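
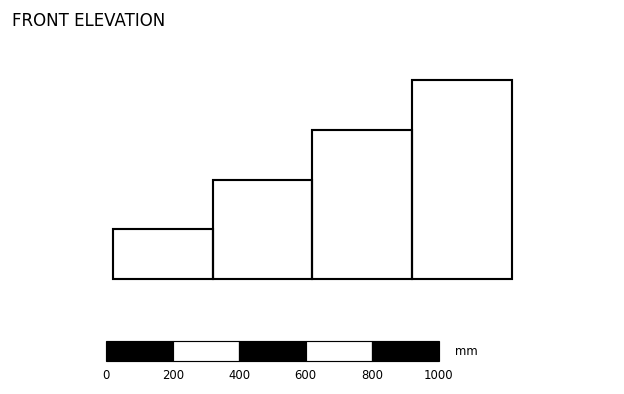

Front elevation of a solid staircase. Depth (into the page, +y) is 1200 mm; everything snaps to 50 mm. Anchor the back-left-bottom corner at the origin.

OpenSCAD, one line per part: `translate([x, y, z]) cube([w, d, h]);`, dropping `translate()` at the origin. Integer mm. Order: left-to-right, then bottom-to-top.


cube([300, 1200, 150]);
translate([300, 0, 0]) cube([300, 1200, 300]);
translate([600, 0, 0]) cube([300, 1200, 450]);
translate([900, 0, 0]) cube([300, 1200, 600]);


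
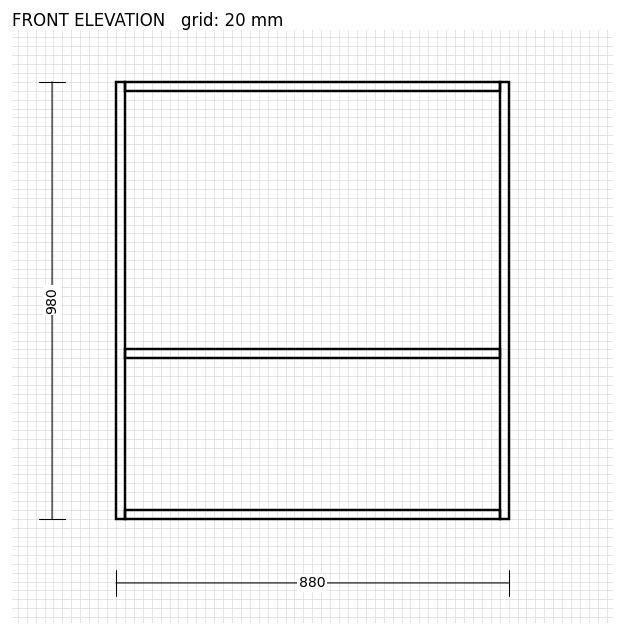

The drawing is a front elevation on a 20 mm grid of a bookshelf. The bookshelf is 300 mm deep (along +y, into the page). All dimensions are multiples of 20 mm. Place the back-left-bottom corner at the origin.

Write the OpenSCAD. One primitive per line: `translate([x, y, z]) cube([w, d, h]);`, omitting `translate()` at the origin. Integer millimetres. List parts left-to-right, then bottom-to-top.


cube([20, 300, 980]);
translate([20, 0, 0]) cube([840, 300, 20]);
translate([20, 0, 360]) cube([840, 300, 20]);
translate([20, 0, 960]) cube([840, 300, 20]);
translate([860, 0, 0]) cube([20, 300, 980]);


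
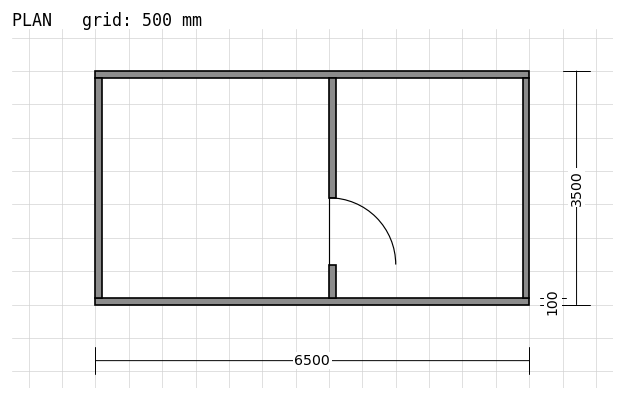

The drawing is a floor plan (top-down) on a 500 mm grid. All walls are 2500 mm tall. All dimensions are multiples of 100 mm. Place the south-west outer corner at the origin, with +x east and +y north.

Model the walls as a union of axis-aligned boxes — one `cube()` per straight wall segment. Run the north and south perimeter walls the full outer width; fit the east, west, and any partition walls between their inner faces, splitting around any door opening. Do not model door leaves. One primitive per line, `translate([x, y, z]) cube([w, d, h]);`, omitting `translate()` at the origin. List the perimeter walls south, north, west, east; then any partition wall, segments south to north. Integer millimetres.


cube([6500, 100, 2500]);
translate([0, 3400, 0]) cube([6500, 100, 2500]);
translate([0, 100, 0]) cube([100, 3300, 2500]);
translate([6400, 100, 0]) cube([100, 3300, 2500]);
translate([3500, 100, 0]) cube([100, 500, 2500]);
translate([3500, 1600, 0]) cube([100, 1800, 2500]);


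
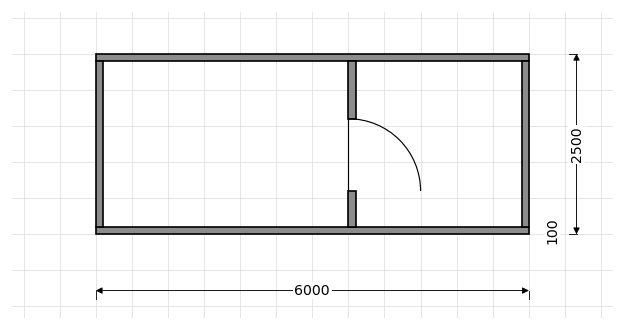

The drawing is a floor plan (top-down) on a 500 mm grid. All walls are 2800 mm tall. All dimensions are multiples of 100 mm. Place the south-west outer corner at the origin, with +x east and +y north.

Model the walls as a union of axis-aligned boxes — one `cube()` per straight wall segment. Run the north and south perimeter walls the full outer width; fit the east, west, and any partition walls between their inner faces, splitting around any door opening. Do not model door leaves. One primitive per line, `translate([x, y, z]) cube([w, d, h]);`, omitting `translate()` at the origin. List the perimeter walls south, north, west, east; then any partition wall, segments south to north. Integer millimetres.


cube([6000, 100, 2800]);
translate([0, 2400, 0]) cube([6000, 100, 2800]);
translate([0, 100, 0]) cube([100, 2300, 2800]);
translate([5900, 100, 0]) cube([100, 2300, 2800]);
translate([3500, 100, 0]) cube([100, 500, 2800]);
translate([3500, 1600, 0]) cube([100, 800, 2800]);


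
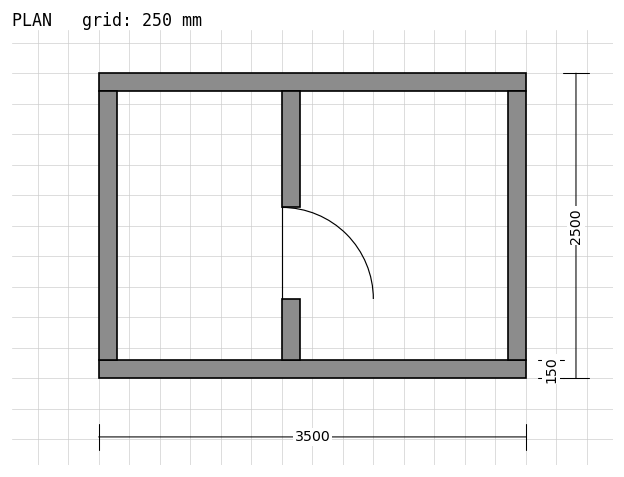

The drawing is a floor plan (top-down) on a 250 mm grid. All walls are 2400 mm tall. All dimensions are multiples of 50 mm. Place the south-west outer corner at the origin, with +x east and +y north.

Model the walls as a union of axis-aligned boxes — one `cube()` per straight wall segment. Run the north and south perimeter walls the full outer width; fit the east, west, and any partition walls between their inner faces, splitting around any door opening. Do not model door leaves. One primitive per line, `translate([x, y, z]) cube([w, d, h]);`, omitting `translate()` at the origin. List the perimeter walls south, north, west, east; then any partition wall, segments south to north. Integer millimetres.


cube([3500, 150, 2400]);
translate([0, 2350, 0]) cube([3500, 150, 2400]);
translate([0, 150, 0]) cube([150, 2200, 2400]);
translate([3350, 150, 0]) cube([150, 2200, 2400]);
translate([1500, 150, 0]) cube([150, 500, 2400]);
translate([1500, 1400, 0]) cube([150, 950, 2400]);


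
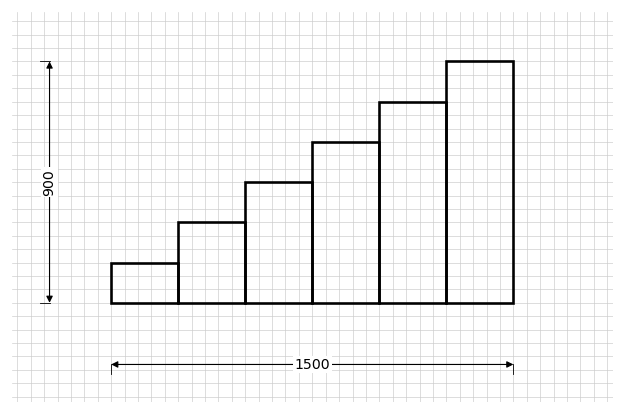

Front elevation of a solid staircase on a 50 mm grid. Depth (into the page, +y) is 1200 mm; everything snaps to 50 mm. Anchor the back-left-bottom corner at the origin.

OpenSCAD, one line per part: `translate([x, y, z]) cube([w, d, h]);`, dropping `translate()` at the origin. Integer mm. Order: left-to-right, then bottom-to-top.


cube([250, 1200, 150]);
translate([250, 0, 0]) cube([250, 1200, 300]);
translate([500, 0, 0]) cube([250, 1200, 450]);
translate([750, 0, 0]) cube([250, 1200, 600]);
translate([1000, 0, 0]) cube([250, 1200, 750]);
translate([1250, 0, 0]) cube([250, 1200, 900]);


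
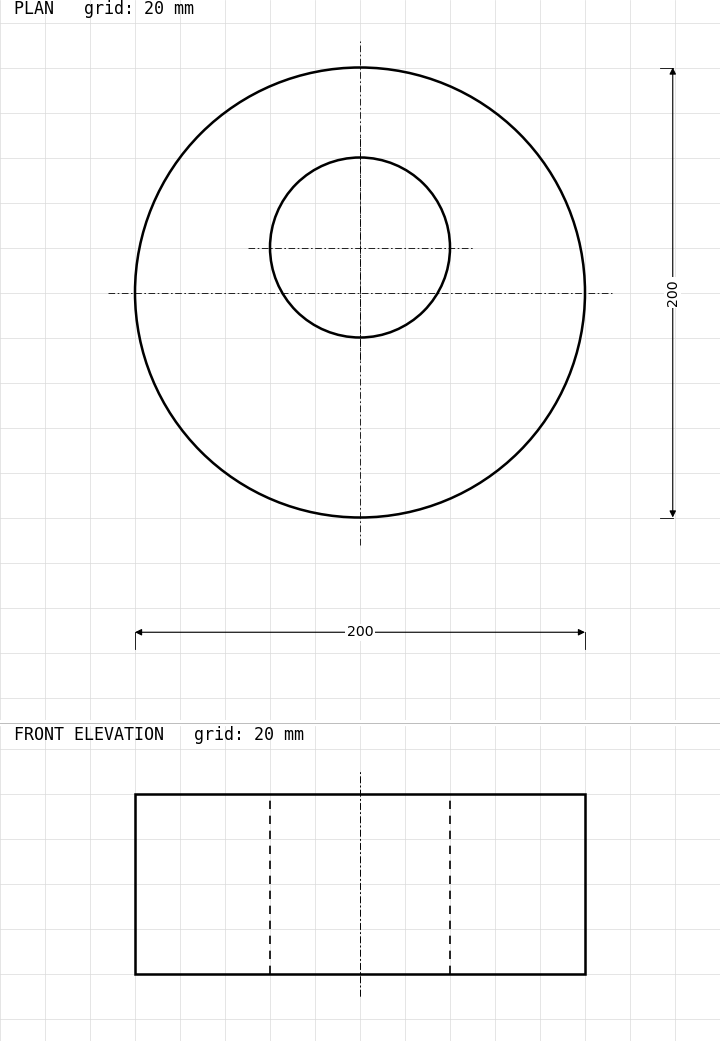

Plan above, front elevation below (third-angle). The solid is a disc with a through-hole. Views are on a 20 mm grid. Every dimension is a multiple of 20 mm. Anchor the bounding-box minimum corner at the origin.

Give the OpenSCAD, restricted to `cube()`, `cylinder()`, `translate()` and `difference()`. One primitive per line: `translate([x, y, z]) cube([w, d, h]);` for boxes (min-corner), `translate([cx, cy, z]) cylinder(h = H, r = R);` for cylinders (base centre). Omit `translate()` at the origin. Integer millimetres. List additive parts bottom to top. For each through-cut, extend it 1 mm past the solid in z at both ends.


difference() {
  translate([100, 100, 0]) cylinder(h = 80, r = 100);
  translate([100, 120, -1]) cylinder(h = 82, r = 40);
}


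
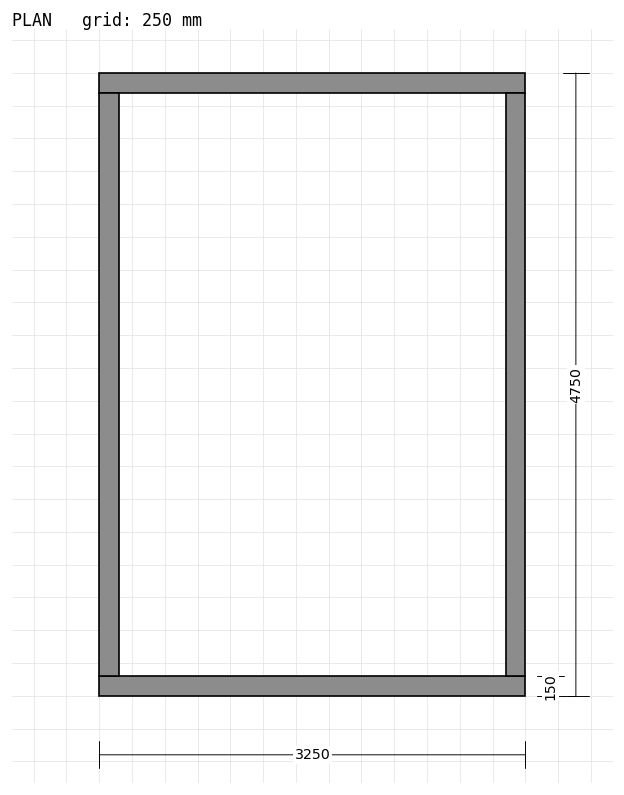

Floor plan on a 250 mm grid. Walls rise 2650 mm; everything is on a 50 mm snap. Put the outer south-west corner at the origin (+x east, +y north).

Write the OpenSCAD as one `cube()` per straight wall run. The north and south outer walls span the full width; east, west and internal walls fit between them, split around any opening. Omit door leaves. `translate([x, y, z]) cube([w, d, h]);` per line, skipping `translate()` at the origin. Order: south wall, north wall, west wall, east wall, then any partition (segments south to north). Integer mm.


cube([3250, 150, 2650]);
translate([0, 4600, 0]) cube([3250, 150, 2650]);
translate([0, 150, 0]) cube([150, 4450, 2650]);
translate([3100, 150, 0]) cube([150, 4450, 2650]);


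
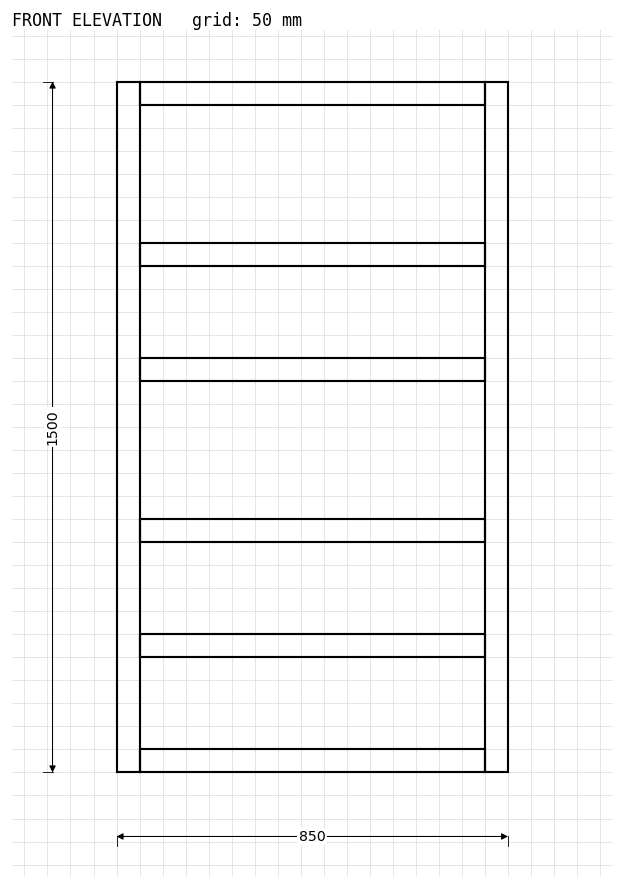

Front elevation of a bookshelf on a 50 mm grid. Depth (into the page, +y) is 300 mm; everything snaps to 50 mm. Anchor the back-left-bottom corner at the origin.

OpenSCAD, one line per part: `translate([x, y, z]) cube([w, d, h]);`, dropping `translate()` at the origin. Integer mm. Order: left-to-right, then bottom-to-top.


cube([50, 300, 1500]);
translate([50, 0, 0]) cube([750, 300, 50]);
translate([50, 0, 250]) cube([750, 300, 50]);
translate([50, 0, 500]) cube([750, 300, 50]);
translate([50, 0, 850]) cube([750, 300, 50]);
translate([50, 0, 1100]) cube([750, 300, 50]);
translate([50, 0, 1450]) cube([750, 300, 50]);
translate([800, 0, 0]) cube([50, 300, 1500]);


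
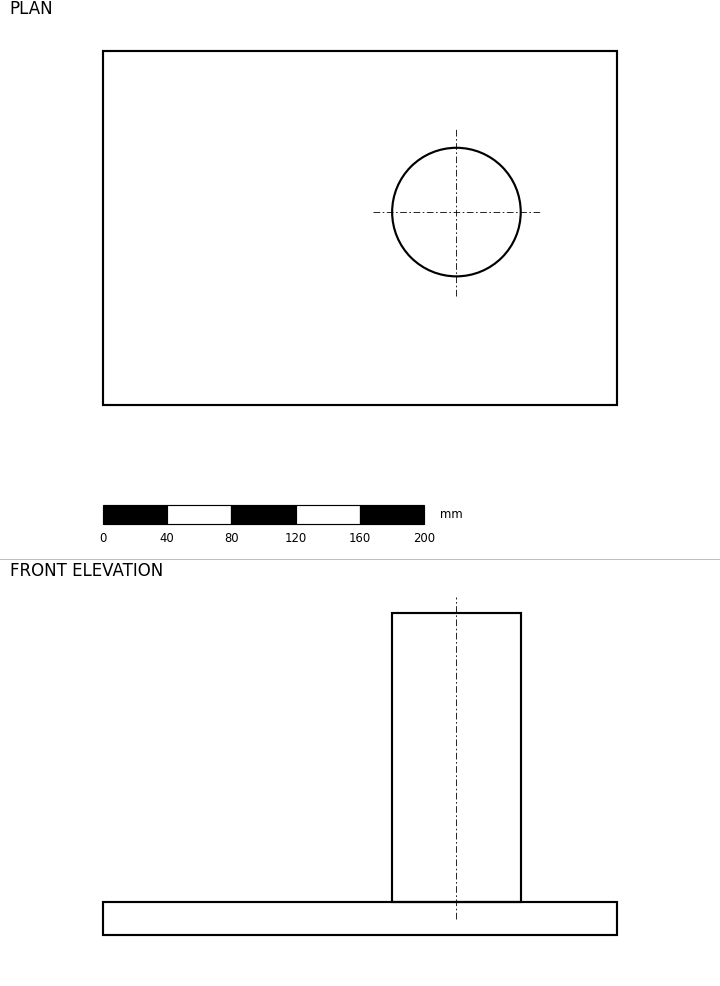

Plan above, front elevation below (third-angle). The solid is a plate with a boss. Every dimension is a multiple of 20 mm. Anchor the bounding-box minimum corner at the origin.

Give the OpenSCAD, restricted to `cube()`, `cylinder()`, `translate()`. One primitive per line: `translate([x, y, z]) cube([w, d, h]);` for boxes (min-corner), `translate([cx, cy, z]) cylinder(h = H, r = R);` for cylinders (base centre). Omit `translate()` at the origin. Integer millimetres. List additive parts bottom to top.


cube([320, 220, 20]);
translate([220, 120, 20]) cylinder(h = 180, r = 40);


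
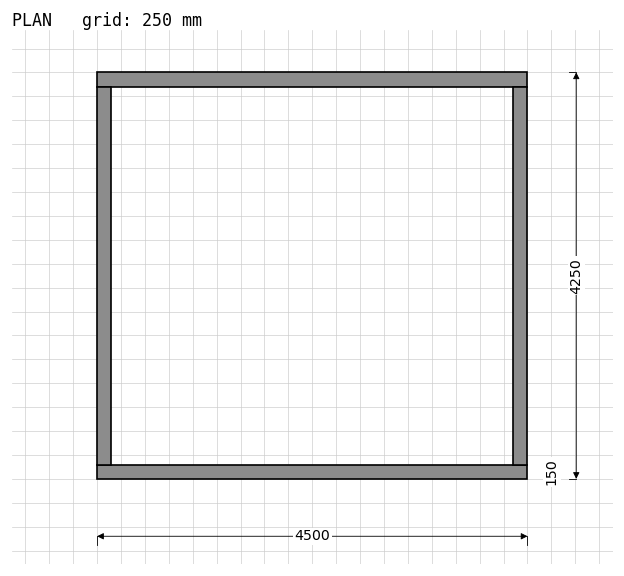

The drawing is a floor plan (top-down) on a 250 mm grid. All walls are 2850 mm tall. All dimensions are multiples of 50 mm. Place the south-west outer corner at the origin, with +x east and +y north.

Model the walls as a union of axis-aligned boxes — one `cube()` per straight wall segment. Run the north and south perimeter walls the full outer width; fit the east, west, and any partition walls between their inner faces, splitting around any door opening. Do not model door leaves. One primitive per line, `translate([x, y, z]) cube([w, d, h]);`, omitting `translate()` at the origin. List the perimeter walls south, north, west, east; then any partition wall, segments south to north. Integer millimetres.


cube([4500, 150, 2850]);
translate([0, 4100, 0]) cube([4500, 150, 2850]);
translate([0, 150, 0]) cube([150, 3950, 2850]);
translate([4350, 150, 0]) cube([150, 3950, 2850]);


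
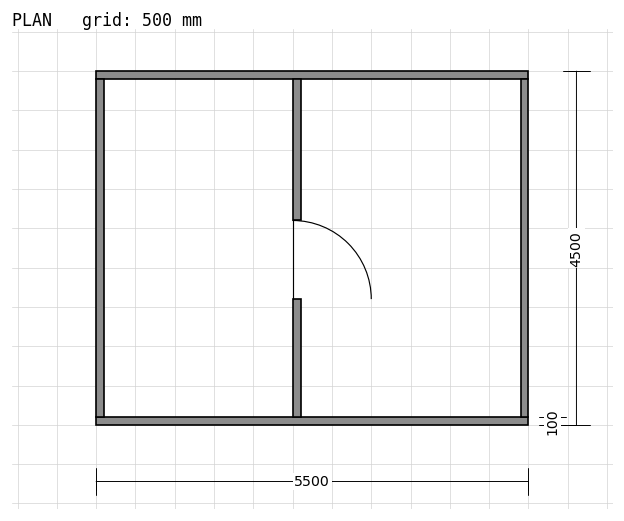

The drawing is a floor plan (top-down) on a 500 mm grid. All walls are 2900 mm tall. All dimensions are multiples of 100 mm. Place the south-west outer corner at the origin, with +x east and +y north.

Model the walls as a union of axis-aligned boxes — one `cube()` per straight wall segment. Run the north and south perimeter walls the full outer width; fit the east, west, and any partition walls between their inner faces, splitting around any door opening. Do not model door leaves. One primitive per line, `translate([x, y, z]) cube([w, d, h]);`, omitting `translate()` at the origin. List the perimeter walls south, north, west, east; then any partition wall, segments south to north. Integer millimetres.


cube([5500, 100, 2900]);
translate([0, 4400, 0]) cube([5500, 100, 2900]);
translate([0, 100, 0]) cube([100, 4300, 2900]);
translate([5400, 100, 0]) cube([100, 4300, 2900]);
translate([2500, 100, 0]) cube([100, 1500, 2900]);
translate([2500, 2600, 0]) cube([100, 1800, 2900]);


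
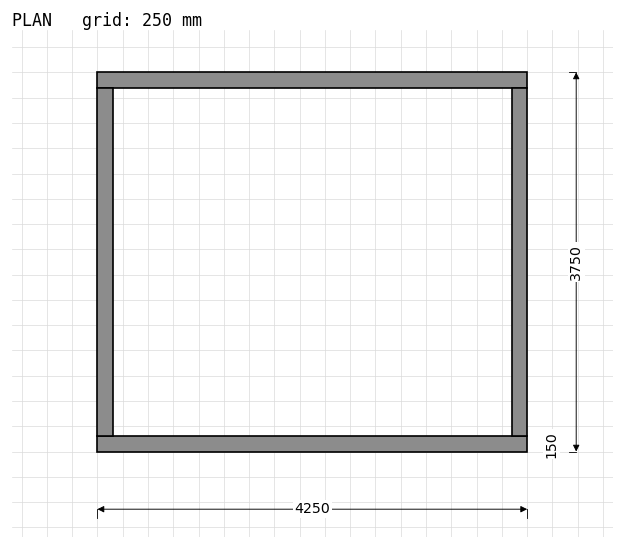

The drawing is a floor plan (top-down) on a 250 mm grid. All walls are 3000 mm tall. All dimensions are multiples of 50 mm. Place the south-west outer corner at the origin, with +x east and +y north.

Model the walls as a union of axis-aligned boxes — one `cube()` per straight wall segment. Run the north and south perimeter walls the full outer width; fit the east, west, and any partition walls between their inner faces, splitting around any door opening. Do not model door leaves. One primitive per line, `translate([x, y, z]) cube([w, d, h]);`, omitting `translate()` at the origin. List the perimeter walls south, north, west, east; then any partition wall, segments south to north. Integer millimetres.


cube([4250, 150, 3000]);
translate([0, 3600, 0]) cube([4250, 150, 3000]);
translate([0, 150, 0]) cube([150, 3450, 3000]);
translate([4100, 150, 0]) cube([150, 3450, 3000]);


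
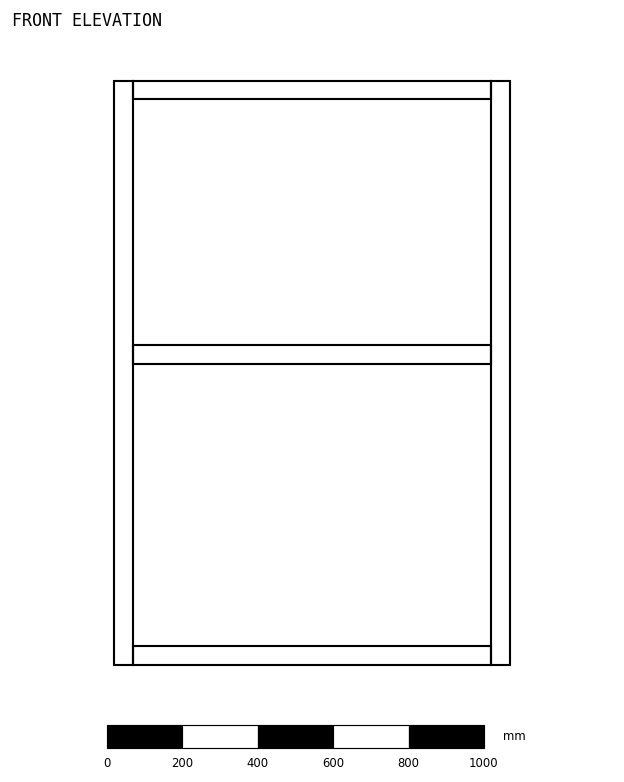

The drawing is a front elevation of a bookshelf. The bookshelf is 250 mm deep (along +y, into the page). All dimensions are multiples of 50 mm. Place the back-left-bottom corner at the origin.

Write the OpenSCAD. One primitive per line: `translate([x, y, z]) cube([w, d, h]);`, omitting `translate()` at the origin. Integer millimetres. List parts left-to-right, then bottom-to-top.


cube([50, 250, 1550]);
translate([50, 0, 0]) cube([950, 250, 50]);
translate([50, 0, 800]) cube([950, 250, 50]);
translate([50, 0, 1500]) cube([950, 250, 50]);
translate([1000, 0, 0]) cube([50, 250, 1550]);


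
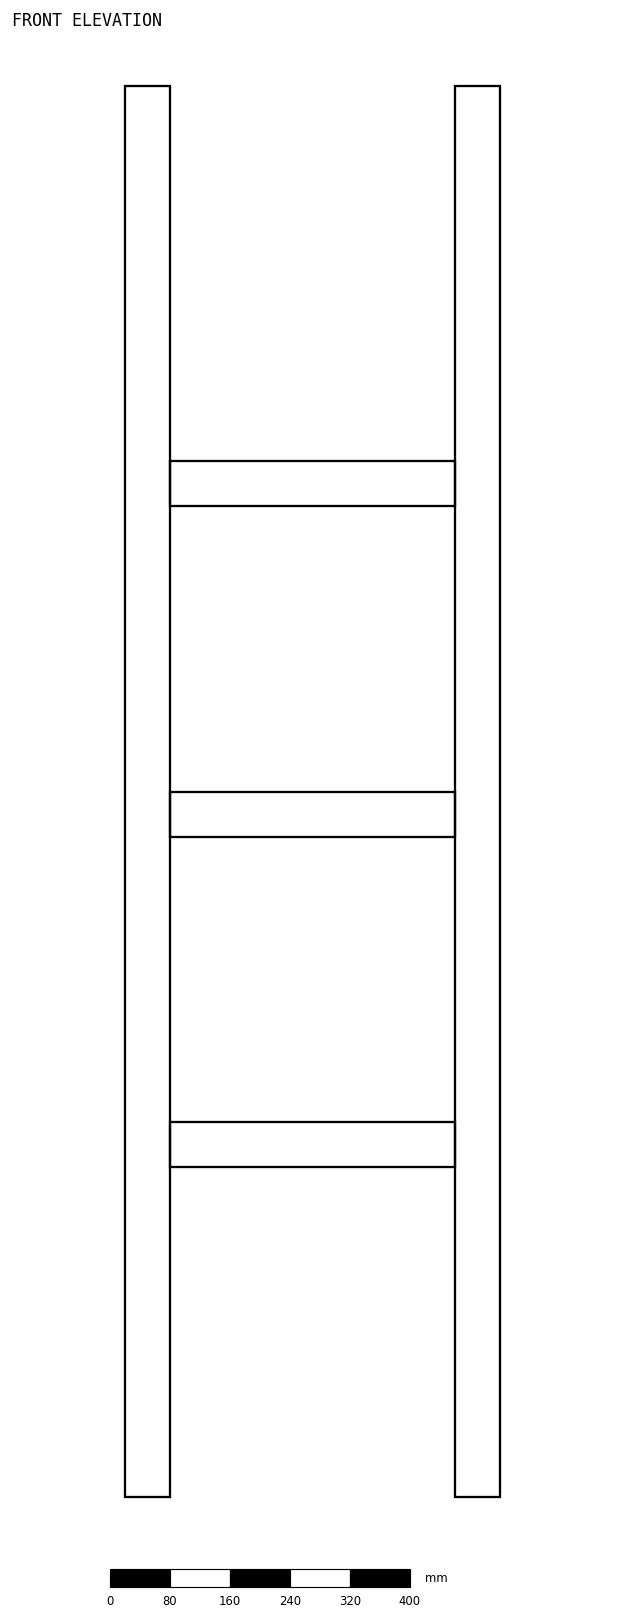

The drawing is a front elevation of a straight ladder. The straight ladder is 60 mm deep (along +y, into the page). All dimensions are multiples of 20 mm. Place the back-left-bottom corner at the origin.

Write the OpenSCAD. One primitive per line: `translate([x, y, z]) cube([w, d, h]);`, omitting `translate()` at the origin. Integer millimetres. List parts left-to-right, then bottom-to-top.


cube([60, 60, 1880]);
translate([60, 0, 440]) cube([380, 60, 60]);
translate([60, 0, 880]) cube([380, 60, 60]);
translate([60, 0, 1320]) cube([380, 60, 60]);
translate([440, 0, 0]) cube([60, 60, 1880]);


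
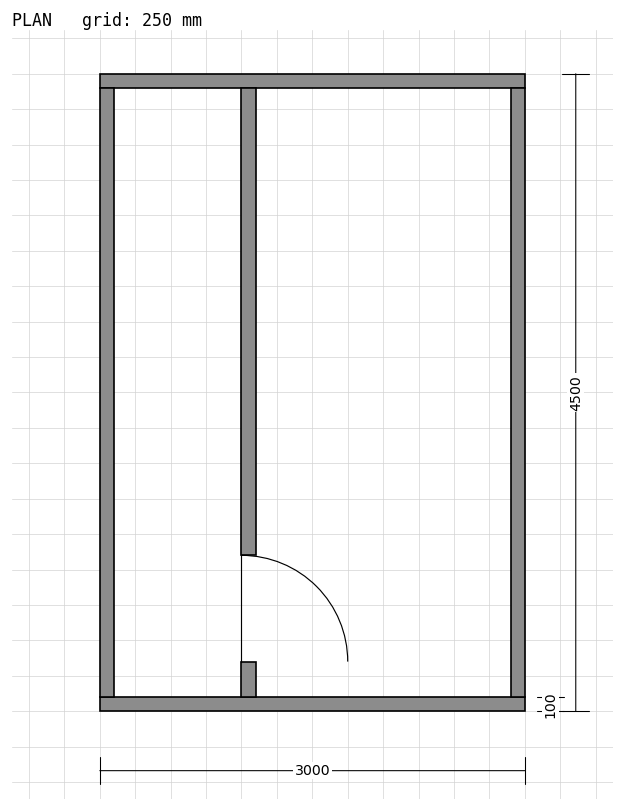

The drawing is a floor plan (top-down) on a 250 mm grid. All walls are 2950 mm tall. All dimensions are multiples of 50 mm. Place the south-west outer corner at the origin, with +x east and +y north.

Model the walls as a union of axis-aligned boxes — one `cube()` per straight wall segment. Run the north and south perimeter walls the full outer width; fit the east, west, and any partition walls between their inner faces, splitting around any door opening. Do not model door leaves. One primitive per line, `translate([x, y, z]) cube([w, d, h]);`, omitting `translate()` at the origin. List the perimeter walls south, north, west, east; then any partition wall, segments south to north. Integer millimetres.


cube([3000, 100, 2950]);
translate([0, 4400, 0]) cube([3000, 100, 2950]);
translate([0, 100, 0]) cube([100, 4300, 2950]);
translate([2900, 100, 0]) cube([100, 4300, 2950]);
translate([1000, 100, 0]) cube([100, 250, 2950]);
translate([1000, 1100, 0]) cube([100, 3300, 2950]);


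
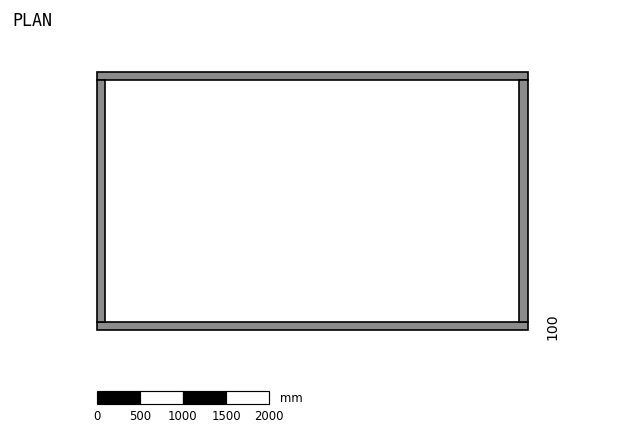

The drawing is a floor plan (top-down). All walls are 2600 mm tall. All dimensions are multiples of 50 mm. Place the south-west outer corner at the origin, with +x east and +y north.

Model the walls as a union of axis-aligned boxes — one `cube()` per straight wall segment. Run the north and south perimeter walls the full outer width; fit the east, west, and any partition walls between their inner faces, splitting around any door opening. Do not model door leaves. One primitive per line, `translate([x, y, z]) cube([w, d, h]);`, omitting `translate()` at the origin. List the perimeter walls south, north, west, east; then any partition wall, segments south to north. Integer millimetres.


cube([5000, 100, 2600]);
translate([0, 2900, 0]) cube([5000, 100, 2600]);
translate([0, 100, 0]) cube([100, 2800, 2600]);
translate([4900, 100, 0]) cube([100, 2800, 2600]);


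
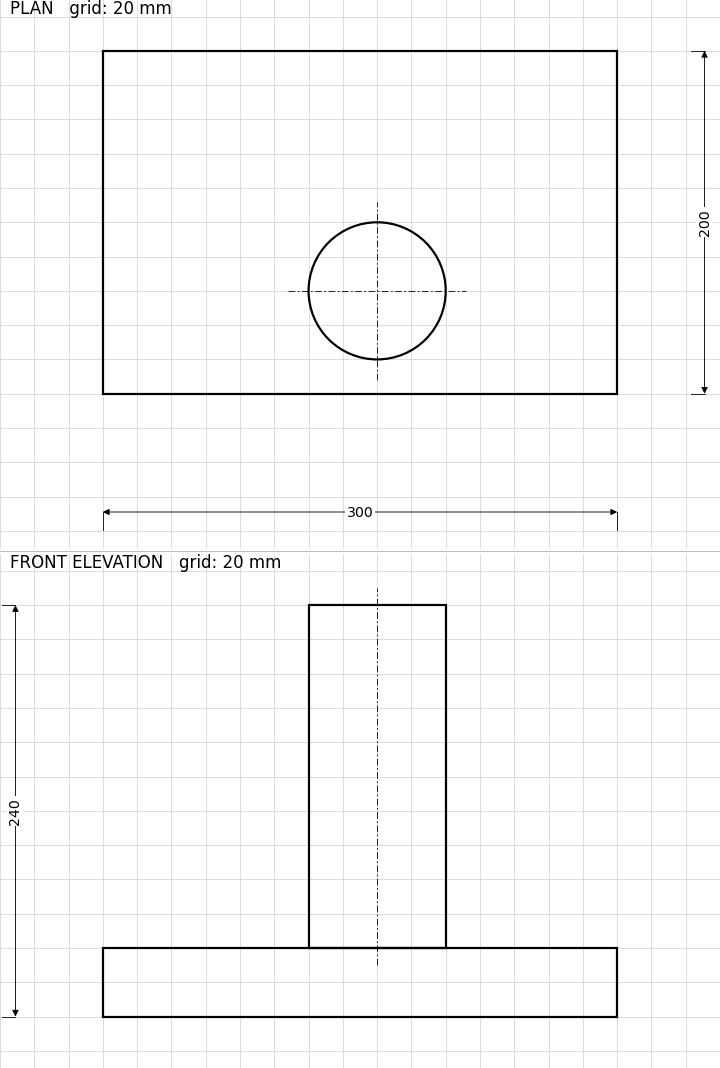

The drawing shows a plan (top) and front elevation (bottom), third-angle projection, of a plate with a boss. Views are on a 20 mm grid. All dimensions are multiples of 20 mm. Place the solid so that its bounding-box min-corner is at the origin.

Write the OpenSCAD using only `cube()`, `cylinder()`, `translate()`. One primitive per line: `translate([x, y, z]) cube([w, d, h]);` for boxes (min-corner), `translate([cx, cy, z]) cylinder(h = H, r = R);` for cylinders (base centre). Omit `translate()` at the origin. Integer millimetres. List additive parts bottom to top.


cube([300, 200, 40]);
translate([160, 60, 40]) cylinder(h = 200, r = 40);


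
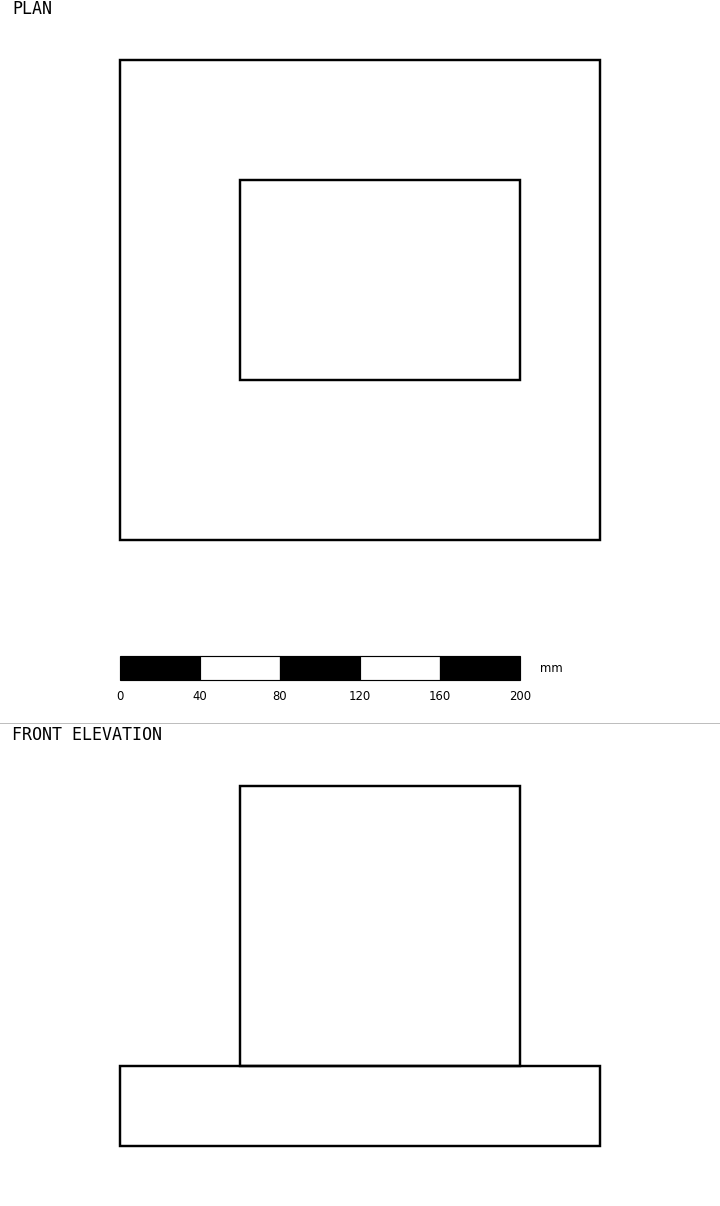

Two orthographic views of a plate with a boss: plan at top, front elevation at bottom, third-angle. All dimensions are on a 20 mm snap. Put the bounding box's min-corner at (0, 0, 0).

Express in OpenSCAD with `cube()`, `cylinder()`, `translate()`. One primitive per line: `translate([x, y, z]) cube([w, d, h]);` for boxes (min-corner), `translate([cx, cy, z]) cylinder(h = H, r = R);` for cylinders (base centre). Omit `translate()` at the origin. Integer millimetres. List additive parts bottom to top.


cube([240, 240, 40]);
translate([60, 80, 40]) cube([140, 100, 140]);


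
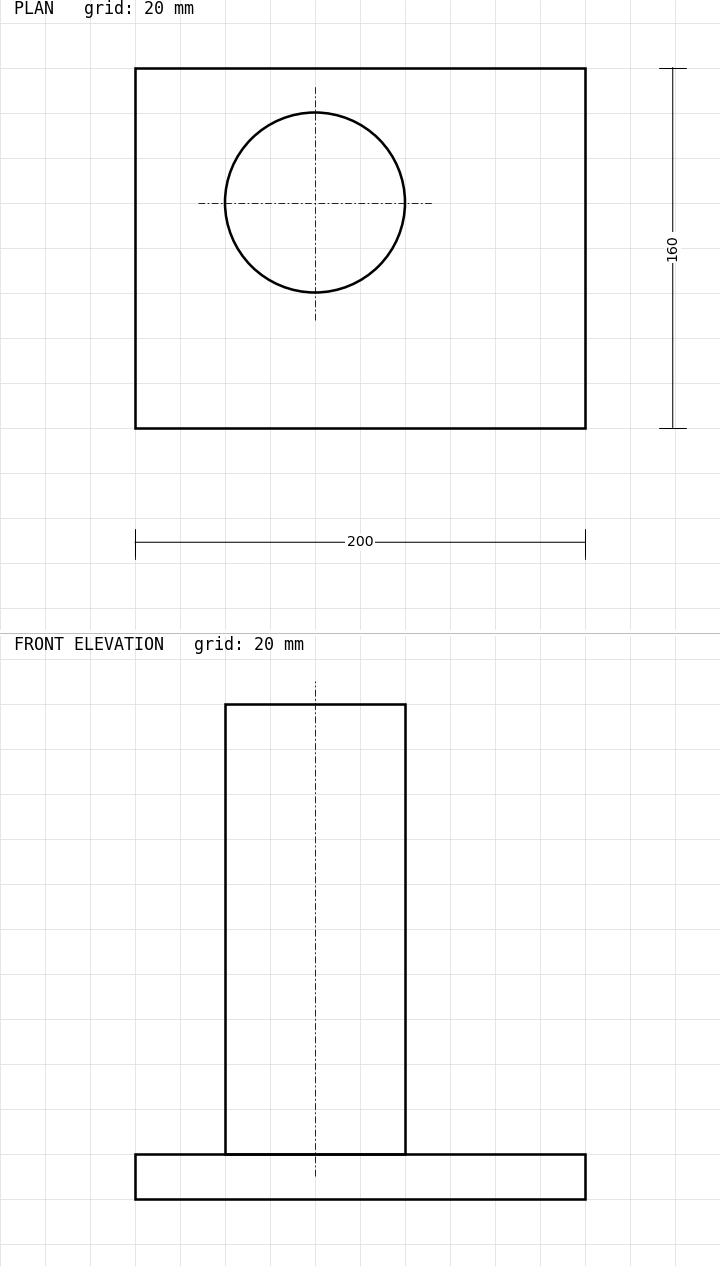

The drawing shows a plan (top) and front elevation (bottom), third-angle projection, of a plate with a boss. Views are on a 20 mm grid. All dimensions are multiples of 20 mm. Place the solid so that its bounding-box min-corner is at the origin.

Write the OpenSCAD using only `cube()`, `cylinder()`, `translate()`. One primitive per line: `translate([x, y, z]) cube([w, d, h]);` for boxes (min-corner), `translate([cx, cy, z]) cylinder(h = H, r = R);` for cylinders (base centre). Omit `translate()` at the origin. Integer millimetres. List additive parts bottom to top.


cube([200, 160, 20]);
translate([80, 100, 20]) cylinder(h = 200, r = 40);


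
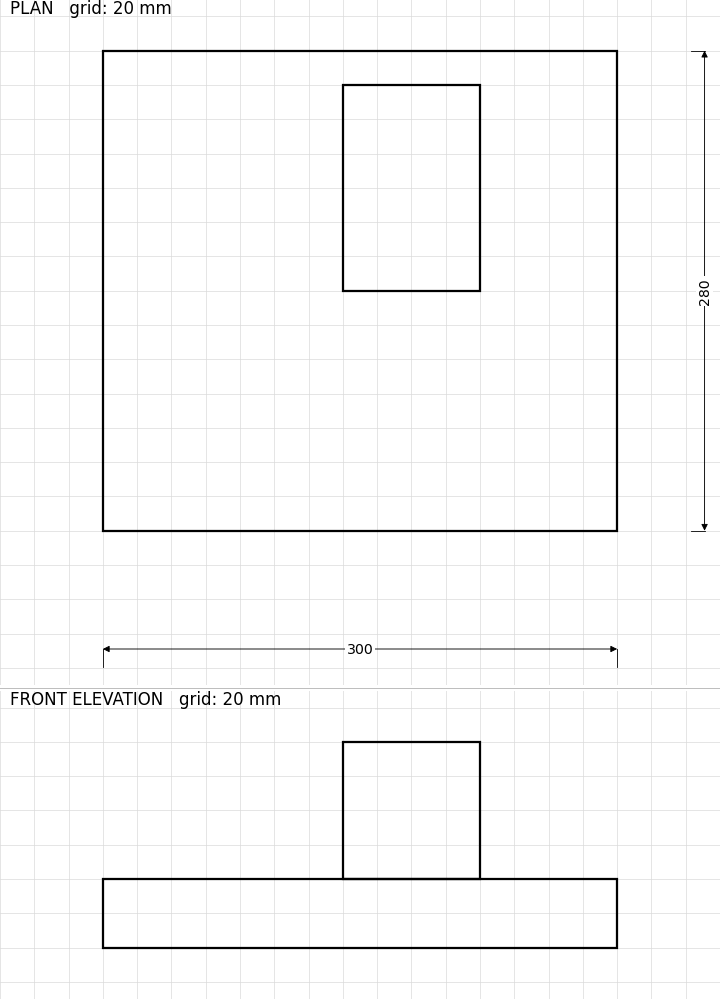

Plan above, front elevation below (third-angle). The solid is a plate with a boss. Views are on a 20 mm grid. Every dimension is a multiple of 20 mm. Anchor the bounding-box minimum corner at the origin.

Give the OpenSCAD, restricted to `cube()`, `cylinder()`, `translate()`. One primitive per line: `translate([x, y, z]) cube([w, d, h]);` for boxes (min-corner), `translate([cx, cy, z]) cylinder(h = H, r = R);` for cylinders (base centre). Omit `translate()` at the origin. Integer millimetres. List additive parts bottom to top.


cube([300, 280, 40]);
translate([140, 140, 40]) cube([80, 120, 80]);


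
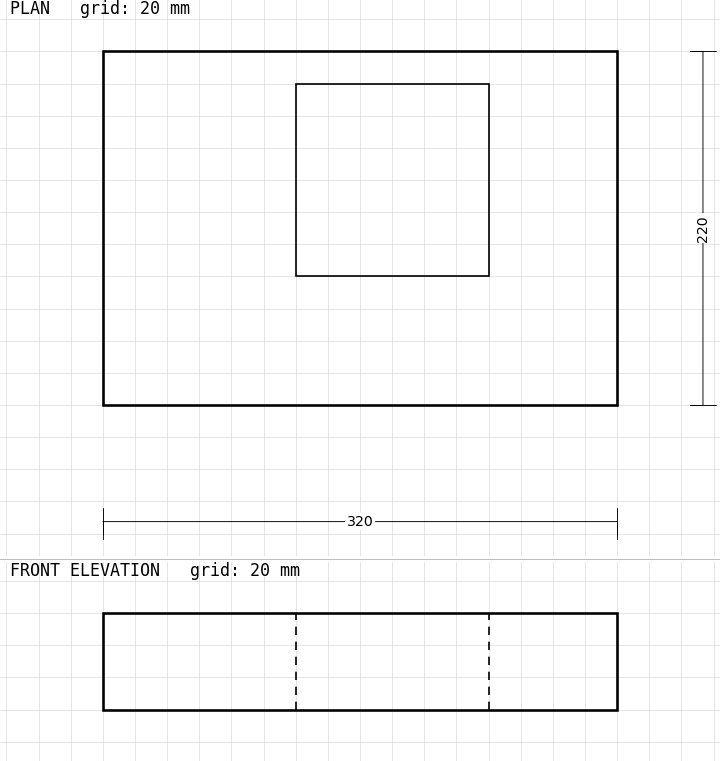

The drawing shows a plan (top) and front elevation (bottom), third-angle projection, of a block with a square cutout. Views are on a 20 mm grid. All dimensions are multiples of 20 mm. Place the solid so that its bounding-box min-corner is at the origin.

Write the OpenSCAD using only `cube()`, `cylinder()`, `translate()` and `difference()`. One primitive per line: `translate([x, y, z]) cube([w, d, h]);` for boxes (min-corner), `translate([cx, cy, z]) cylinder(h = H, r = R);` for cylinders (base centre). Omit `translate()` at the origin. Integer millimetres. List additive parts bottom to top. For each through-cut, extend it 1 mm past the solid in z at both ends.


difference() {
  cube([320, 220, 60]);
  translate([120, 80, -1]) cube([120, 120, 62]);
}


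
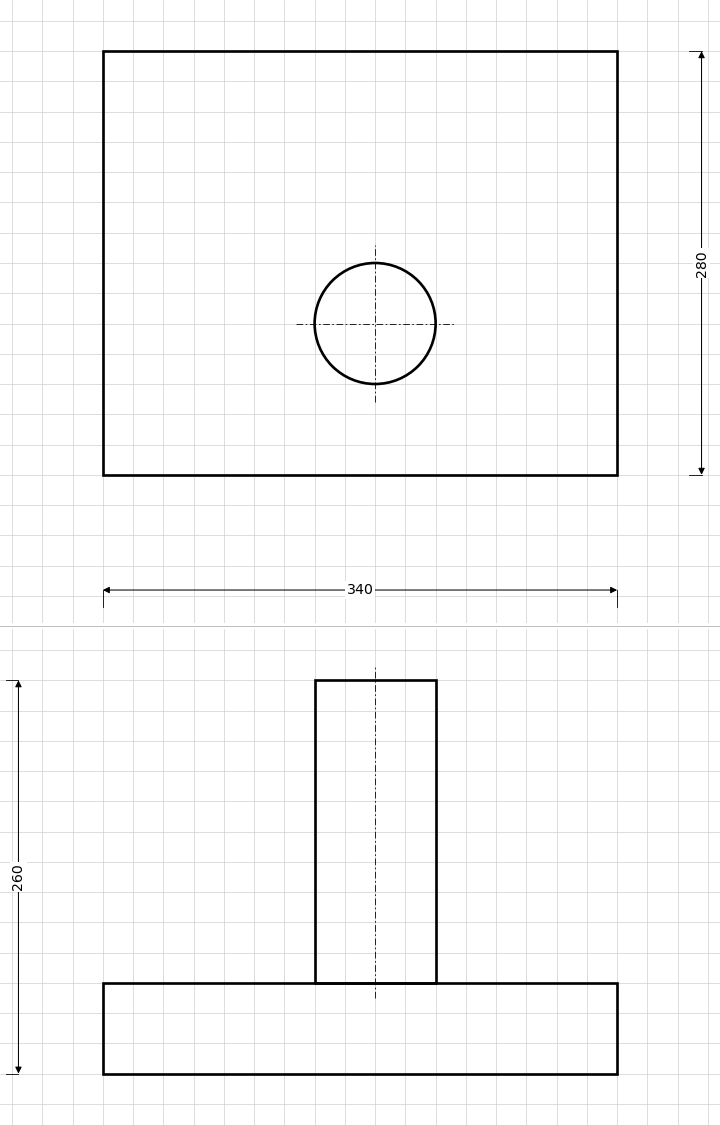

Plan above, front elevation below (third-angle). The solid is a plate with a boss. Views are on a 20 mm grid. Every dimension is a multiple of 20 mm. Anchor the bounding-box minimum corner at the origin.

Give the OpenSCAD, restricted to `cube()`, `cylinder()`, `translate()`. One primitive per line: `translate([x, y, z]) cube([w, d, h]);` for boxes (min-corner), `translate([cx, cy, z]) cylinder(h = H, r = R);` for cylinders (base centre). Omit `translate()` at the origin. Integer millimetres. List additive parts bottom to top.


cube([340, 280, 60]);
translate([180, 100, 60]) cylinder(h = 200, r = 40);


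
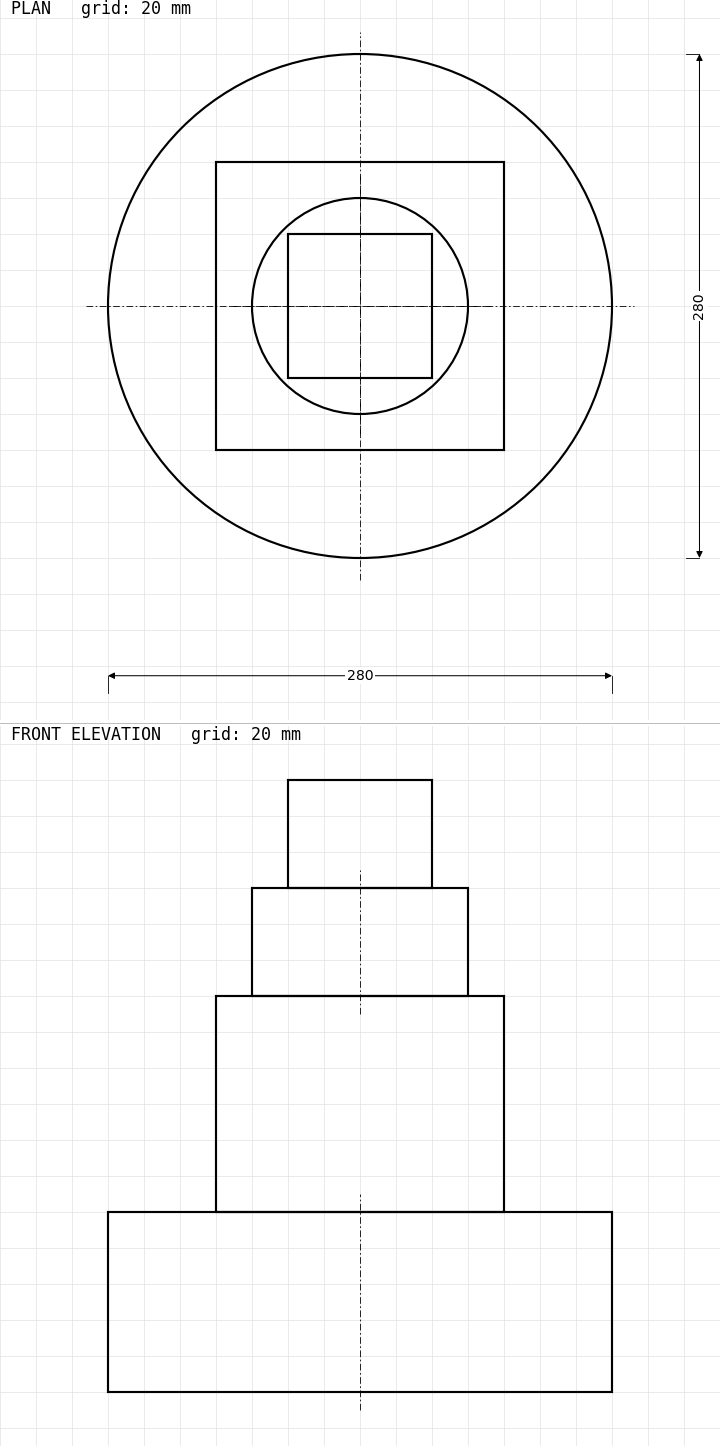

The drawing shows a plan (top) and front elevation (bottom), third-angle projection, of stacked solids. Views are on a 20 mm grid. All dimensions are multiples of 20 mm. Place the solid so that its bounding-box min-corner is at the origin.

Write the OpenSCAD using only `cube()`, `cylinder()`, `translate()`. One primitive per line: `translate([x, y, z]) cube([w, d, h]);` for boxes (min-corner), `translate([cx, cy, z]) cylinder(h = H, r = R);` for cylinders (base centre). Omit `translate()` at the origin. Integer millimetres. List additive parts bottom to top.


translate([140, 140, 0]) cylinder(h = 100, r = 140);
translate([60, 60, 100]) cube([160, 160, 120]);
translate([140, 140, 220]) cylinder(h = 60, r = 60);
translate([100, 100, 280]) cube([80, 80, 60]);


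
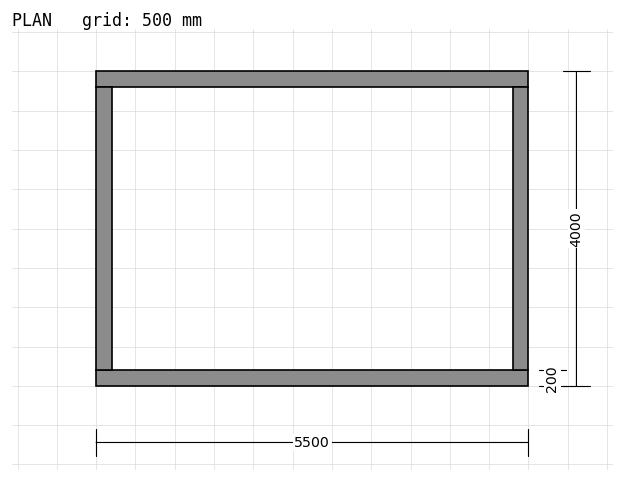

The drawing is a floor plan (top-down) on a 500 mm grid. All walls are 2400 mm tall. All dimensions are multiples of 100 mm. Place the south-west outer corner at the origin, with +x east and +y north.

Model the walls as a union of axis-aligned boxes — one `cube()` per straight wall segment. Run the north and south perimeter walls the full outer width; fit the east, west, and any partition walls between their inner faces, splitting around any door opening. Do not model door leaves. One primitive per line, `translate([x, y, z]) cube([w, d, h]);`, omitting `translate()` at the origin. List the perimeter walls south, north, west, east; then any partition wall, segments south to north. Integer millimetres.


cube([5500, 200, 2400]);
translate([0, 3800, 0]) cube([5500, 200, 2400]);
translate([0, 200, 0]) cube([200, 3600, 2400]);
translate([5300, 200, 0]) cube([200, 3600, 2400]);


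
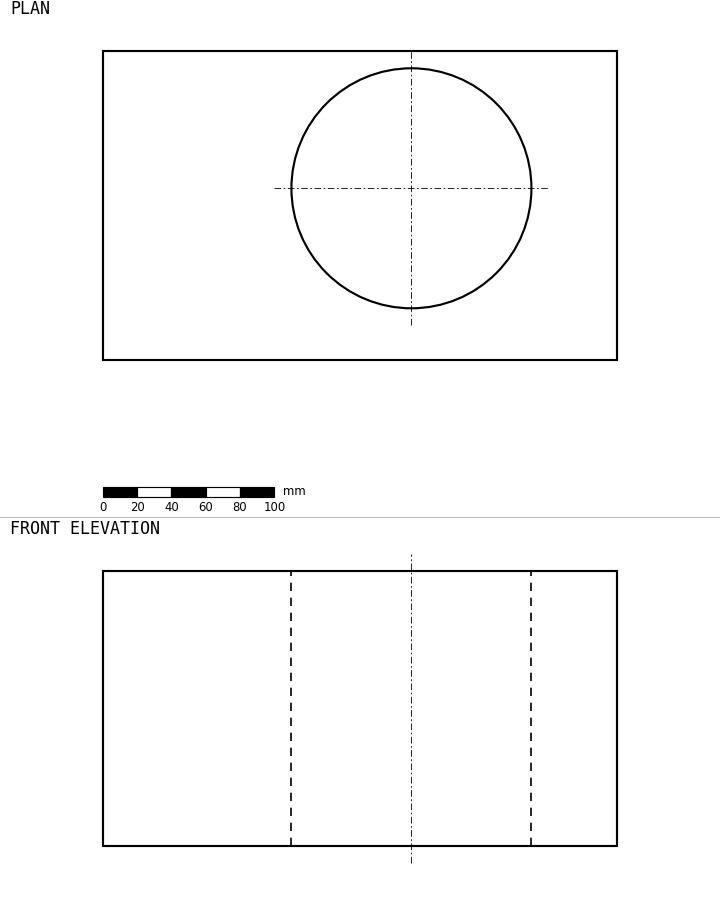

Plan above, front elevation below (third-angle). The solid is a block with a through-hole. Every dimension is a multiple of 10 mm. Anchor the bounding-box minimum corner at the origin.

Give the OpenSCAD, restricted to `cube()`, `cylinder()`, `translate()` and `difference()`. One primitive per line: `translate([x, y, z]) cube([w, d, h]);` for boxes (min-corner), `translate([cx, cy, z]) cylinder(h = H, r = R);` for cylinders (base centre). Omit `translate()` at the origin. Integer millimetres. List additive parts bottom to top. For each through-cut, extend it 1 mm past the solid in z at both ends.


difference() {
  cube([300, 180, 160]);
  translate([180, 100, -1]) cylinder(h = 162, r = 70);
}


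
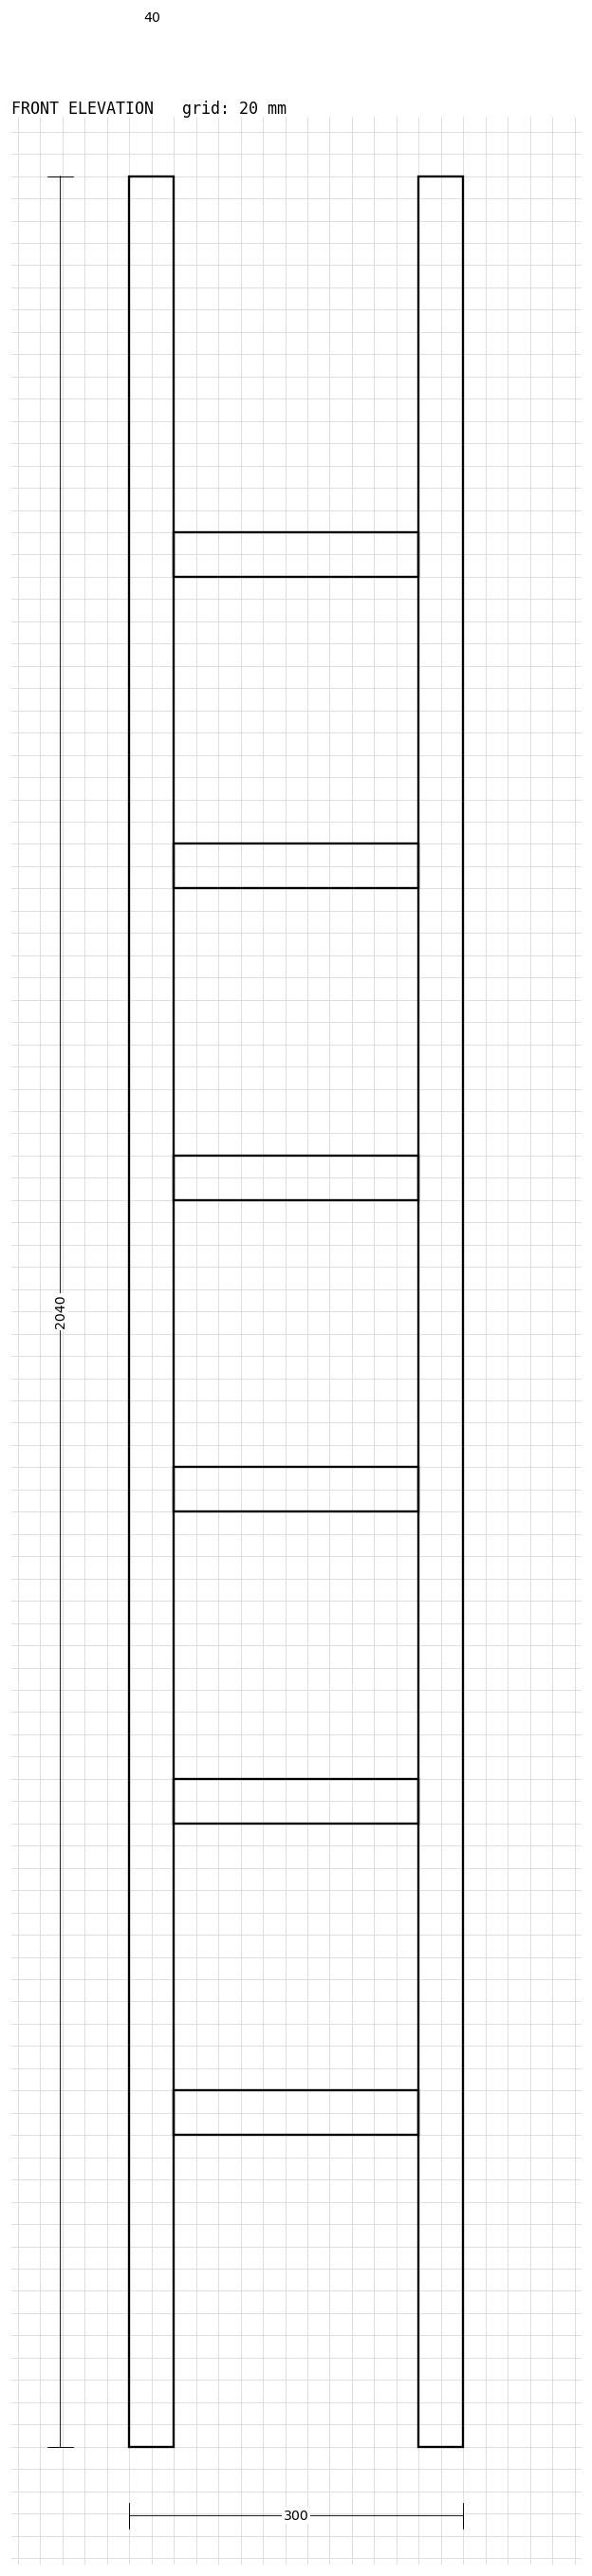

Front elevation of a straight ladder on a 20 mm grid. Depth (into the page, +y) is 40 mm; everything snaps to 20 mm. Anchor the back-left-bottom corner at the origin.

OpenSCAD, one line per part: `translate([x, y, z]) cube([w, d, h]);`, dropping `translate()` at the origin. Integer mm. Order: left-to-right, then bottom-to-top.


cube([40, 40, 2040]);
translate([40, 0, 280]) cube([220, 40, 40]);
translate([40, 0, 560]) cube([220, 40, 40]);
translate([40, 0, 840]) cube([220, 40, 40]);
translate([40, 0, 1120]) cube([220, 40, 40]);
translate([40, 0, 1400]) cube([220, 40, 40]);
translate([40, 0, 1680]) cube([220, 40, 40]);
translate([260, 0, 0]) cube([40, 40, 2040]);


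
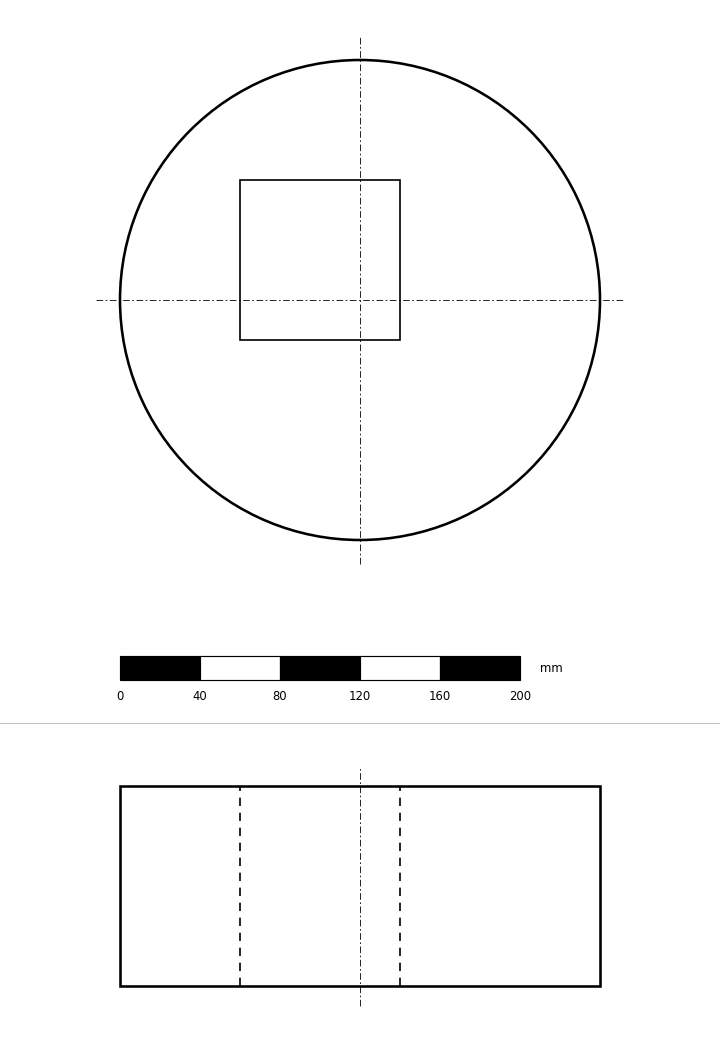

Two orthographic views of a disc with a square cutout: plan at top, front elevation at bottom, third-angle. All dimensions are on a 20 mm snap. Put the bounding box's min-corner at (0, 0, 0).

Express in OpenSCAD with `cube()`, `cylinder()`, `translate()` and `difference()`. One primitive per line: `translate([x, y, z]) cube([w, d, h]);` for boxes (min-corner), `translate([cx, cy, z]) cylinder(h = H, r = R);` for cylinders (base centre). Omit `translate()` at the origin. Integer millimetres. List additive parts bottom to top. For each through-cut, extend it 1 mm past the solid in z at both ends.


difference() {
  translate([120, 120, 0]) cylinder(h = 100, r = 120);
  translate([60, 100, -1]) cube([80, 80, 102]);
}


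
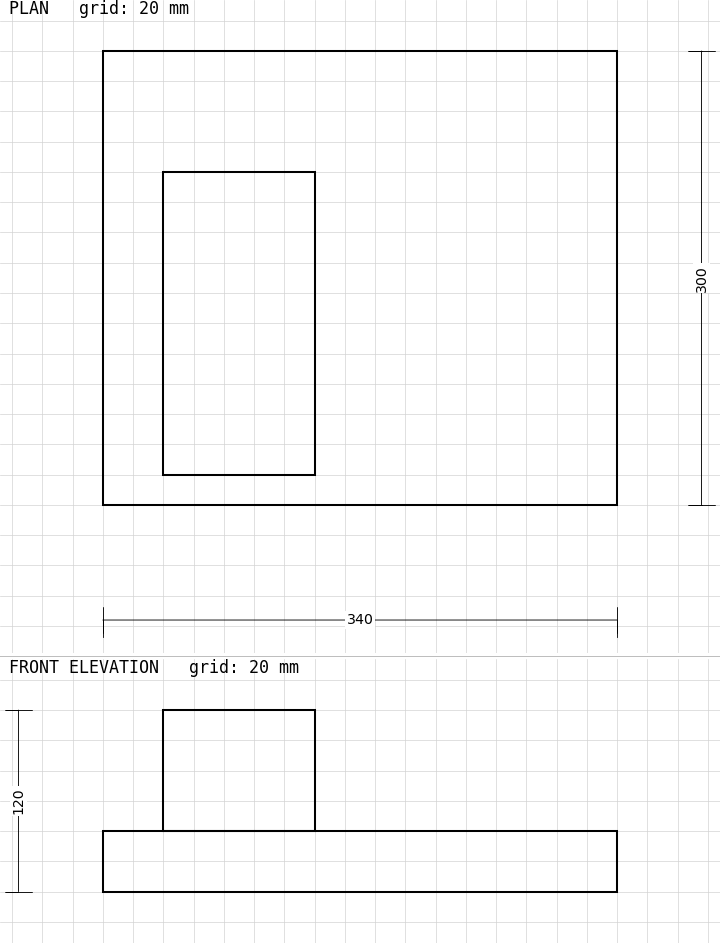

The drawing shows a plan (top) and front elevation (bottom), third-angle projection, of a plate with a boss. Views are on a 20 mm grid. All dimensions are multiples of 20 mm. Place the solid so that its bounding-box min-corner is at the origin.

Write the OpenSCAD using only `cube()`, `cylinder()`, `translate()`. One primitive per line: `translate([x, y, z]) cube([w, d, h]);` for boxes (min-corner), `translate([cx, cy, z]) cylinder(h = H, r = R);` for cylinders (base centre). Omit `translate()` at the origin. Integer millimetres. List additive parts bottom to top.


cube([340, 300, 40]);
translate([40, 20, 40]) cube([100, 200, 80]);


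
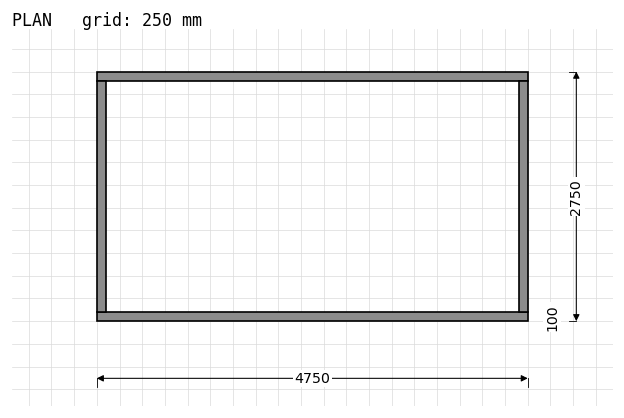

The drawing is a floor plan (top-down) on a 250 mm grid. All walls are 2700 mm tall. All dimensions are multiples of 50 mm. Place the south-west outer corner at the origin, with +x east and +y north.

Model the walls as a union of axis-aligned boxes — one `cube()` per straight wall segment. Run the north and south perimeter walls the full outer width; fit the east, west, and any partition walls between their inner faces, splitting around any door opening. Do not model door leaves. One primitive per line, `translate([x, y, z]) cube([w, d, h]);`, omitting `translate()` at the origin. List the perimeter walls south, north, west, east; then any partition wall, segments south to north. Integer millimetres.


cube([4750, 100, 2700]);
translate([0, 2650, 0]) cube([4750, 100, 2700]);
translate([0, 100, 0]) cube([100, 2550, 2700]);
translate([4650, 100, 0]) cube([100, 2550, 2700]);


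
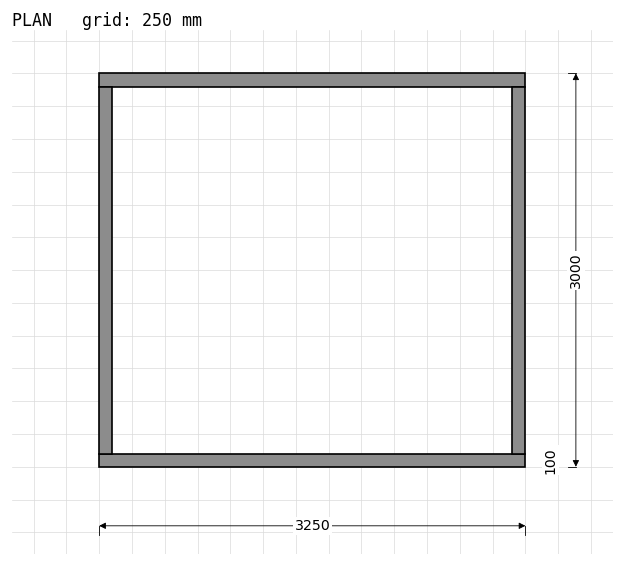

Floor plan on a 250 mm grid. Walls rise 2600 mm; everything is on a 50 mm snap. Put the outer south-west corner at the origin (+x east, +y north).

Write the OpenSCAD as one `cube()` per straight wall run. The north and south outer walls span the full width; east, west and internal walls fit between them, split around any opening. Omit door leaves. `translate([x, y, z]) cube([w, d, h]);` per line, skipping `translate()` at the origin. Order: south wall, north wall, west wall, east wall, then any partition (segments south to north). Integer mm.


cube([3250, 100, 2600]);
translate([0, 2900, 0]) cube([3250, 100, 2600]);
translate([0, 100, 0]) cube([100, 2800, 2600]);
translate([3150, 100, 0]) cube([100, 2800, 2600]);


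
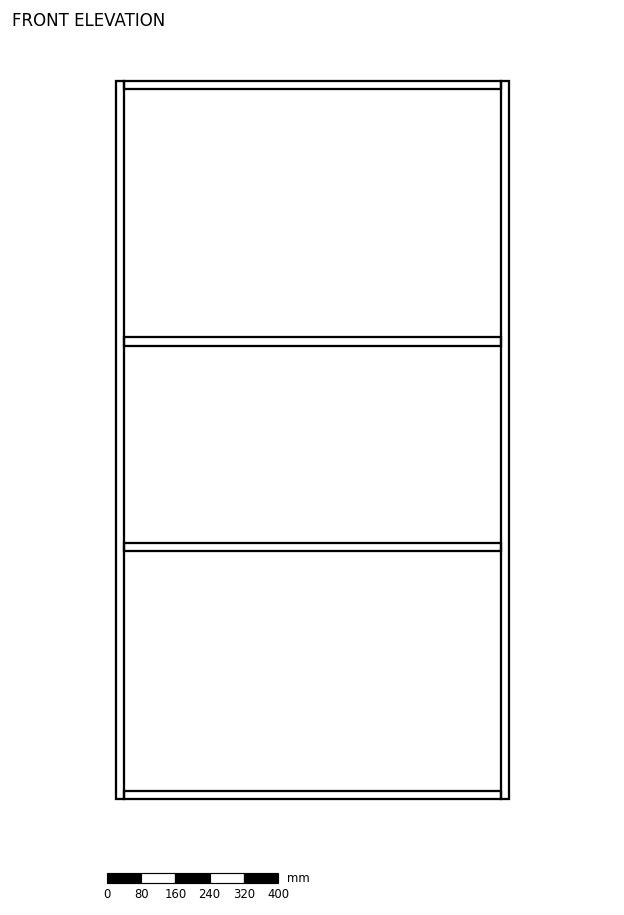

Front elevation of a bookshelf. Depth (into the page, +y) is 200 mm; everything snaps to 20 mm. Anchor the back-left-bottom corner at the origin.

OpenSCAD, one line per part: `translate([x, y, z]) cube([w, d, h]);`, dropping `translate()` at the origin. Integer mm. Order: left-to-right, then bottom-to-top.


cube([20, 200, 1680]);
translate([20, 0, 0]) cube([880, 200, 20]);
translate([20, 0, 580]) cube([880, 200, 20]);
translate([20, 0, 1060]) cube([880, 200, 20]);
translate([20, 0, 1660]) cube([880, 200, 20]);
translate([900, 0, 0]) cube([20, 200, 1680]);


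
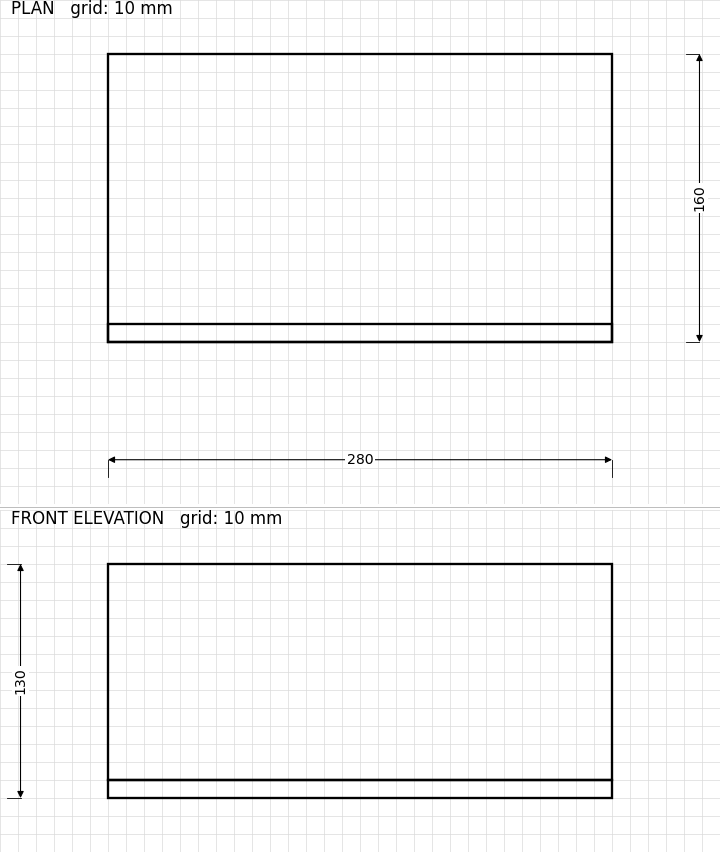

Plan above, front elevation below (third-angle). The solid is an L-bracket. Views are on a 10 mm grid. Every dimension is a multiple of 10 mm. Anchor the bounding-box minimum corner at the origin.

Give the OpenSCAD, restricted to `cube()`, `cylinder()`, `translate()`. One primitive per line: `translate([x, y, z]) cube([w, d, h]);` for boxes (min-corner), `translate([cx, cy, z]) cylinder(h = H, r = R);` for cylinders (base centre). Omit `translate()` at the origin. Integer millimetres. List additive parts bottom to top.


cube([280, 160, 10]);
translate([0, 0, 10]) cube([280, 10, 120]);


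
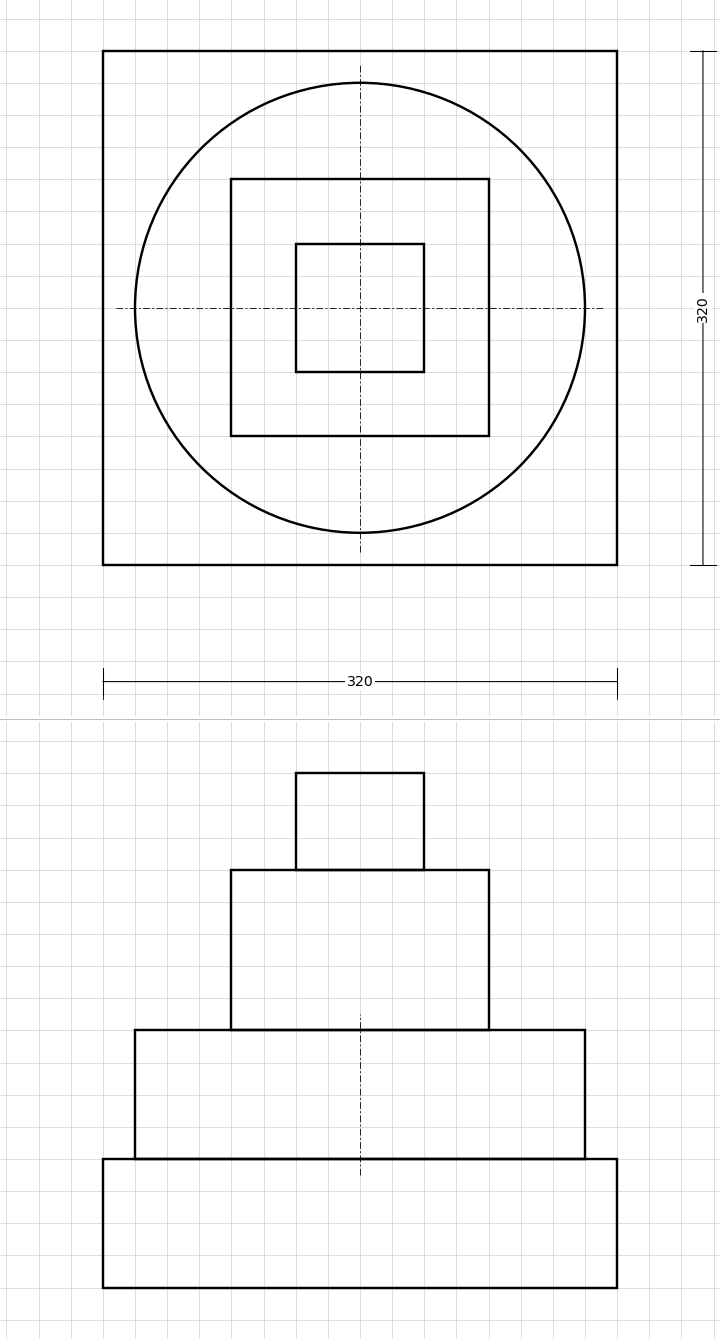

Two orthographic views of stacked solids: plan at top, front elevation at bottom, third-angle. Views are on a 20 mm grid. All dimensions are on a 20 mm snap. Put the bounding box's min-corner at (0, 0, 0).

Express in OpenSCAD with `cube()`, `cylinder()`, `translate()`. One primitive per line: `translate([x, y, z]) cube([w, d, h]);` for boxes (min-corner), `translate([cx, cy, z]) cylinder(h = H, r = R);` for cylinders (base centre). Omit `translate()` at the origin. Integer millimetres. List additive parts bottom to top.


cube([320, 320, 80]);
translate([160, 160, 80]) cylinder(h = 80, r = 140);
translate([80, 80, 160]) cube([160, 160, 100]);
translate([120, 120, 260]) cube([80, 80, 60]);


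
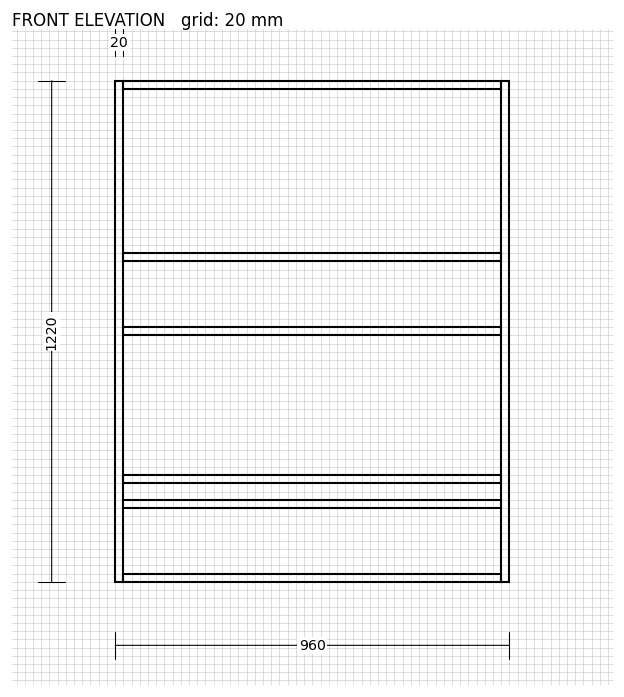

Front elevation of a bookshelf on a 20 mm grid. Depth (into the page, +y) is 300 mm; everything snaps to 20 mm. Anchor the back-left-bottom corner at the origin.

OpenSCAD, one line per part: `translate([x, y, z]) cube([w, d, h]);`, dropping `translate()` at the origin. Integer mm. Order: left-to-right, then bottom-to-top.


cube([20, 300, 1220]);
translate([20, 0, 0]) cube([920, 300, 20]);
translate([20, 0, 180]) cube([920, 300, 20]);
translate([20, 0, 240]) cube([920, 300, 20]);
translate([20, 0, 600]) cube([920, 300, 20]);
translate([20, 0, 780]) cube([920, 300, 20]);
translate([20, 0, 1200]) cube([920, 300, 20]);
translate([940, 0, 0]) cube([20, 300, 1220]);


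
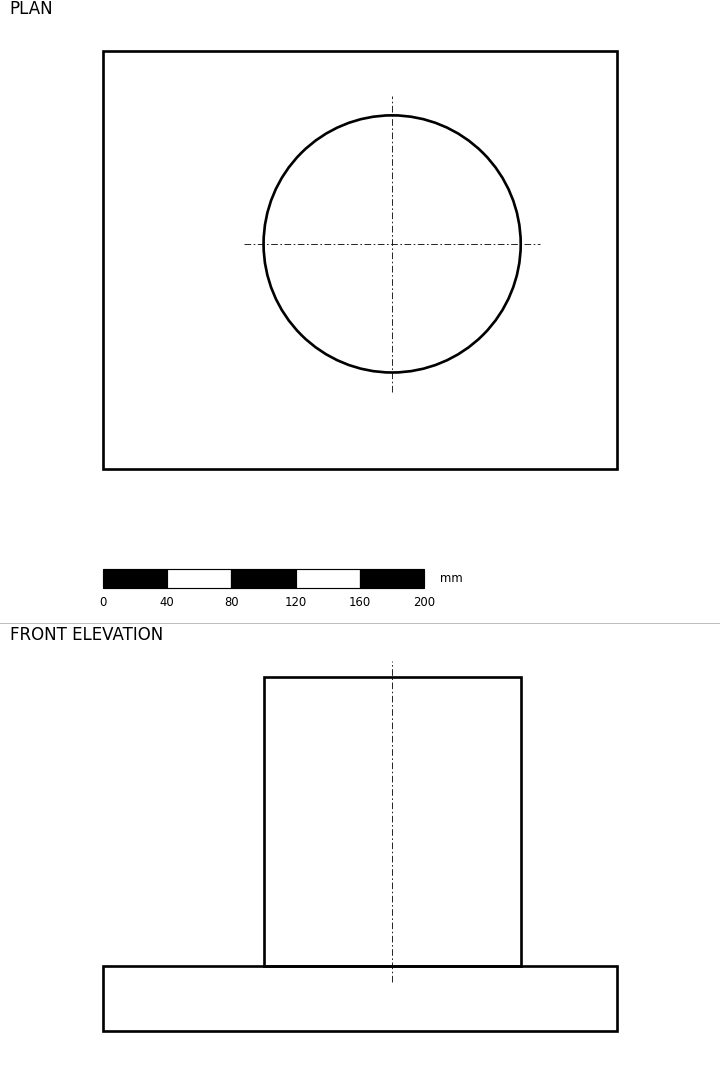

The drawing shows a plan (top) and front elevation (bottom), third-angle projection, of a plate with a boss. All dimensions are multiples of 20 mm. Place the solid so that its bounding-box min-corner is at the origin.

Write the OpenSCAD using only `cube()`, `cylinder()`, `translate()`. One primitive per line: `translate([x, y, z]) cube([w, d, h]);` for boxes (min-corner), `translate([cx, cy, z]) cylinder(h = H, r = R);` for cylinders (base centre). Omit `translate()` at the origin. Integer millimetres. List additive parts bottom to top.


cube([320, 260, 40]);
translate([180, 140, 40]) cylinder(h = 180, r = 80);


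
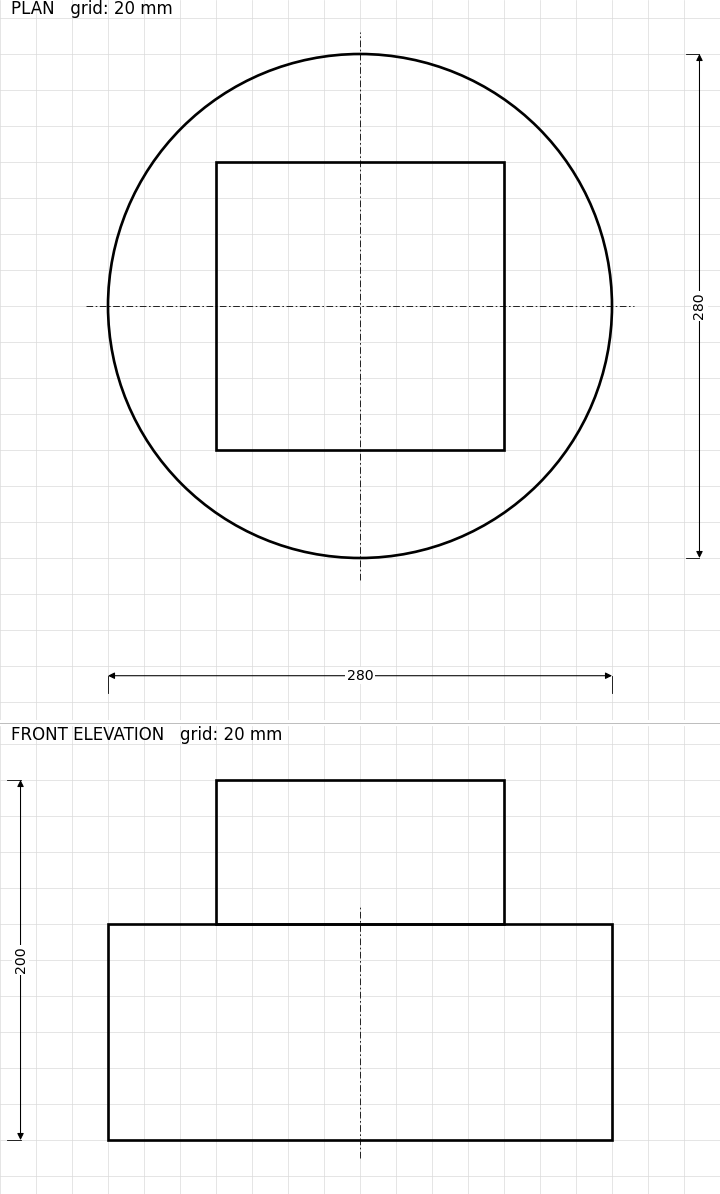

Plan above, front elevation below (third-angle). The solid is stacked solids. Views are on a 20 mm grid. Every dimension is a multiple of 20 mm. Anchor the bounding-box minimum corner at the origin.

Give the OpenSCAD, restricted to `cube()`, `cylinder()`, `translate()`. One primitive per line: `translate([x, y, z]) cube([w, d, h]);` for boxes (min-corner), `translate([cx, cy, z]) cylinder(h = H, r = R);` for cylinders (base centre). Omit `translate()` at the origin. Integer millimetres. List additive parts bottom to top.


translate([140, 140, 0]) cylinder(h = 120, r = 140);
translate([60, 60, 120]) cube([160, 160, 80]);
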